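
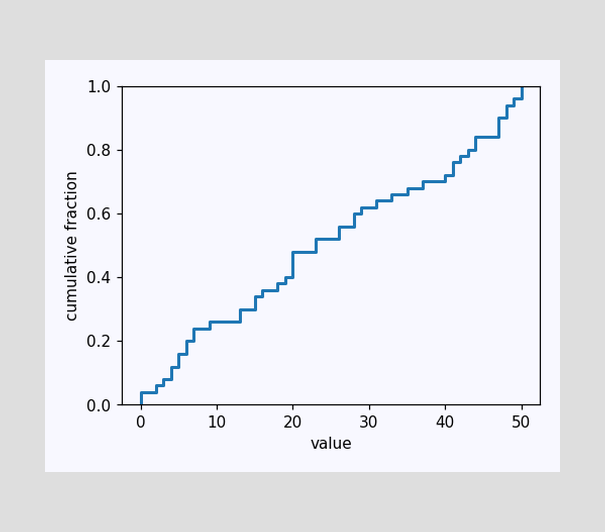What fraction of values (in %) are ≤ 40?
At x=40 the ECDF step is at 72%.

72%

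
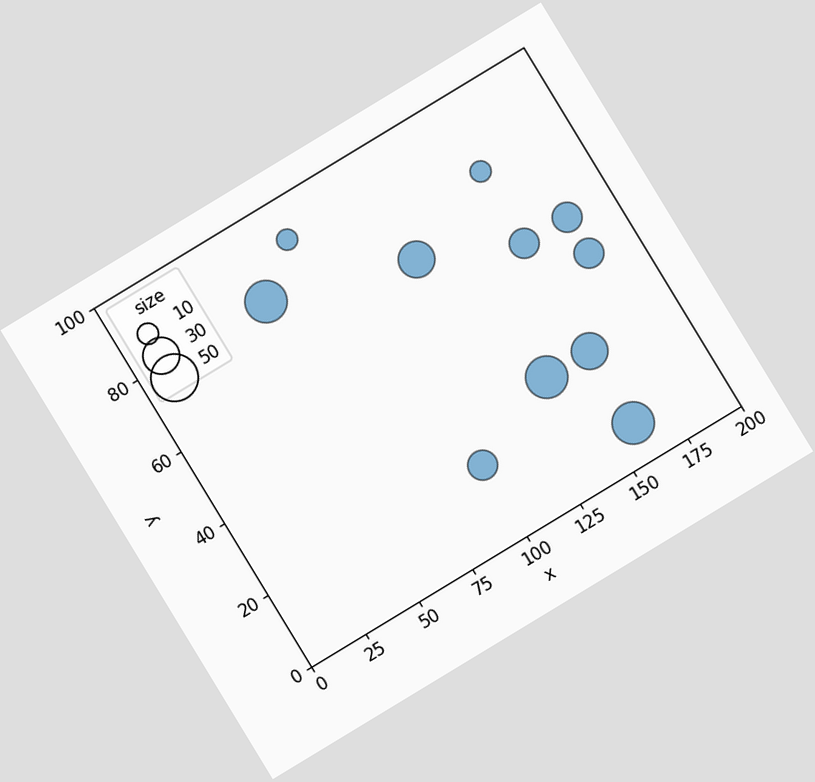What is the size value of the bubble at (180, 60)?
The chart is tilted about 31° counter-clockwise. Matching the bubble at (180, 60) against the size legend gives 20.

20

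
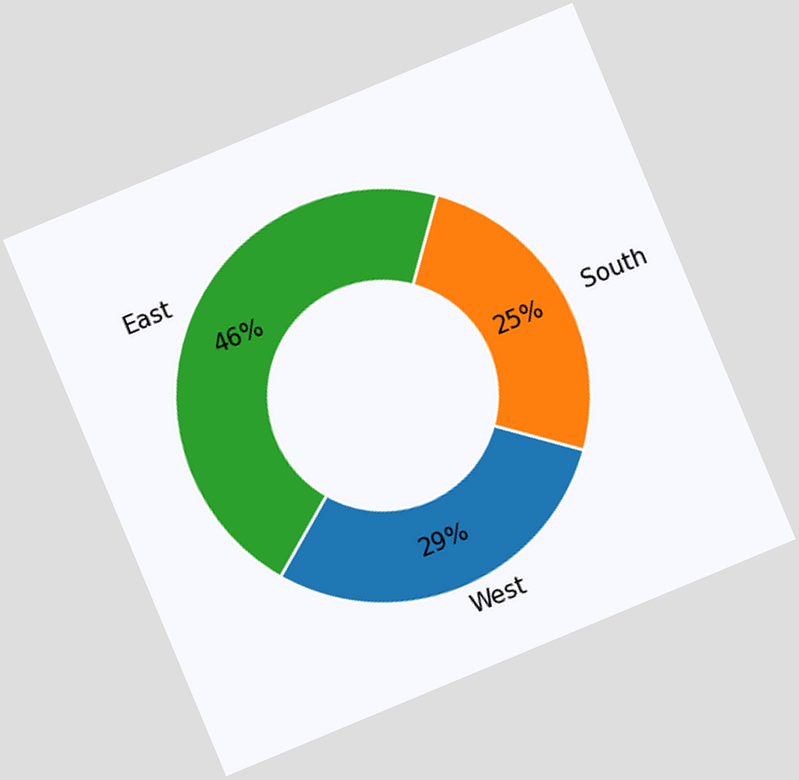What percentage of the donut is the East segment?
46%

The chart is tilted about 23° counter-clockwise. The East segment takes up 46% of the ring.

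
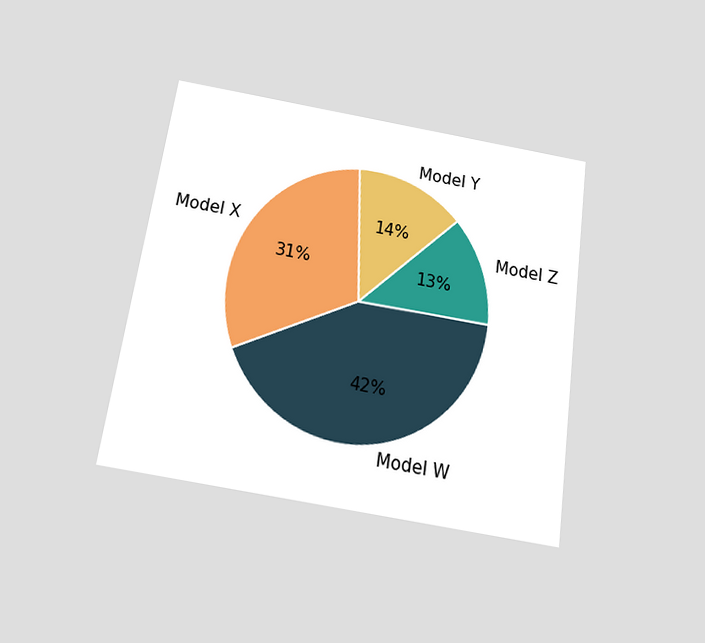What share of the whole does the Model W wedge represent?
The chart is tilted about 8° clockwise and viewed slightly from below. The Model W slice takes up 42% of the pie.

42%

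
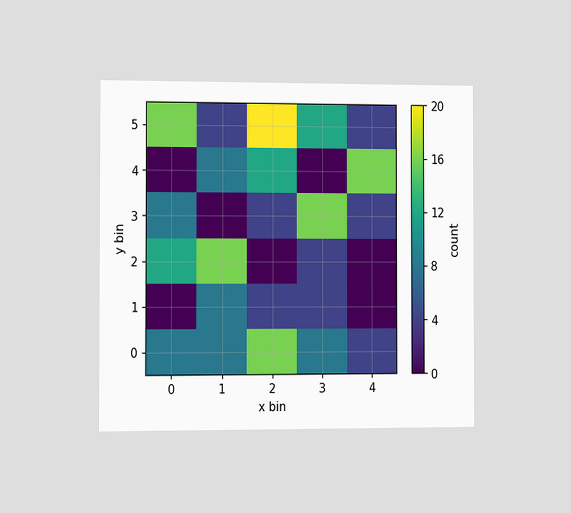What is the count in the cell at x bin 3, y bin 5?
12

The chart is viewed slightly from the left. Matching the cell (3, 5) against the colorbar gives 12.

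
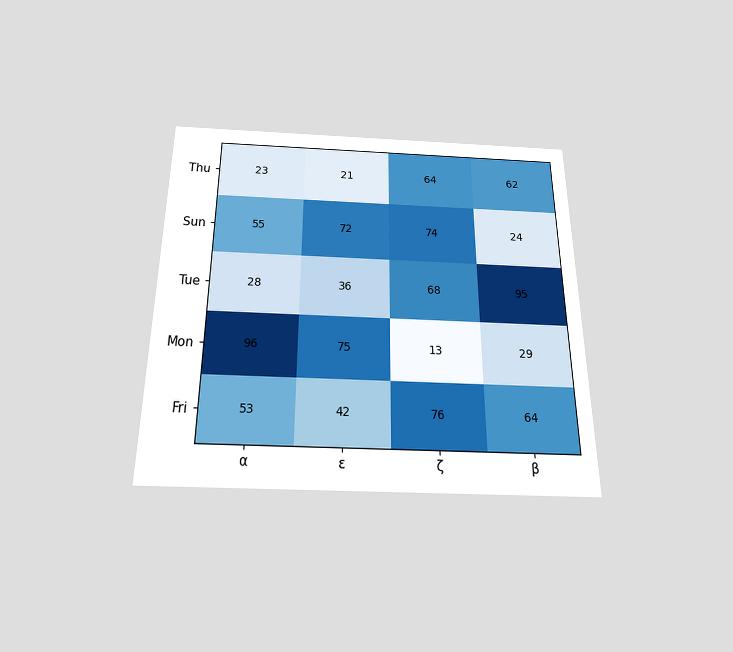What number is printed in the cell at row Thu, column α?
23

The chart is viewed slightly from below. The (Thu, α) cell reads 23.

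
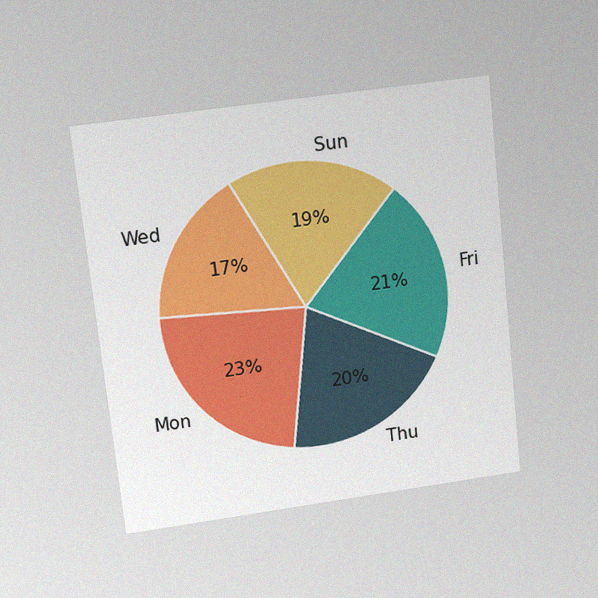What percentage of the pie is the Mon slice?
The chart is tilted about 6° counter-clockwise and viewed slightly from above, with some photo noise. The Mon slice takes up 23% of the pie.

23%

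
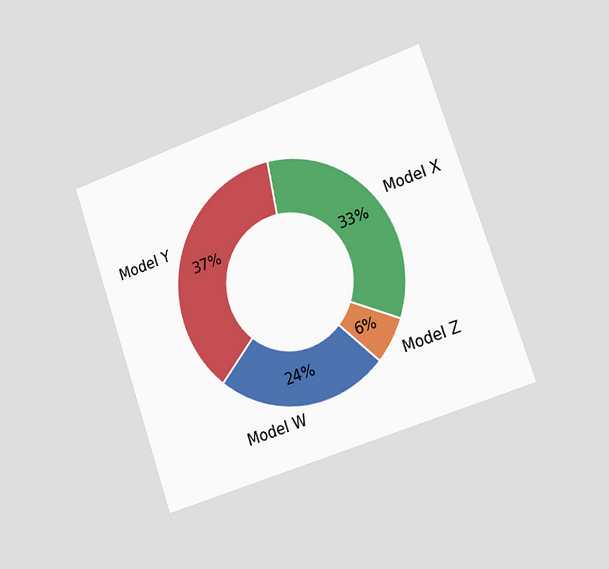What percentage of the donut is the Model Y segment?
37%

The chart is tilted about 19° counter-clockwise and viewed slightly from the right. The Model Y segment takes up 37% of the ring.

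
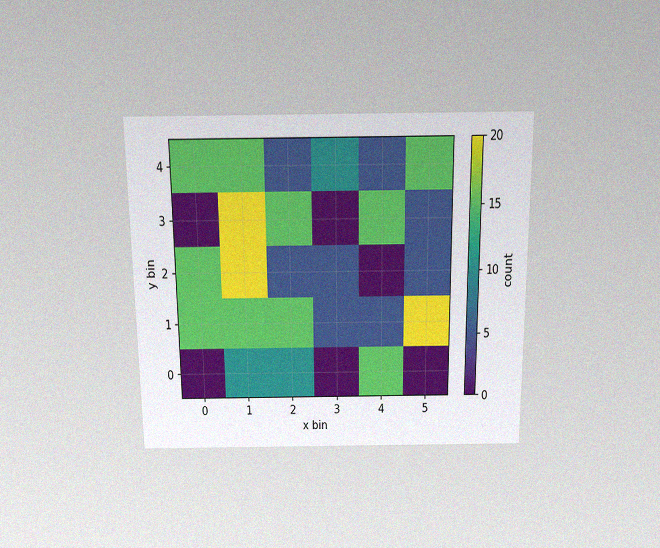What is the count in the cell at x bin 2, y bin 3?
The chart is viewed slightly from above, with some photo noise. Matching the cell (2, 3) against the colorbar gives 15.

15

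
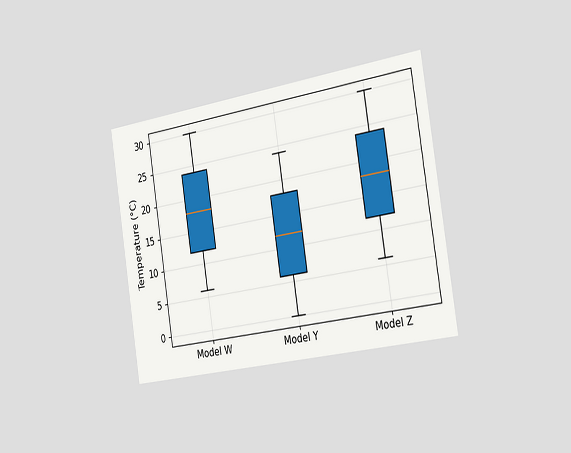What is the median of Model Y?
12°C

The chart is tilted about 9° counter-clockwise and viewed slightly from the right. The median line in the Model Y box sits at 12°C.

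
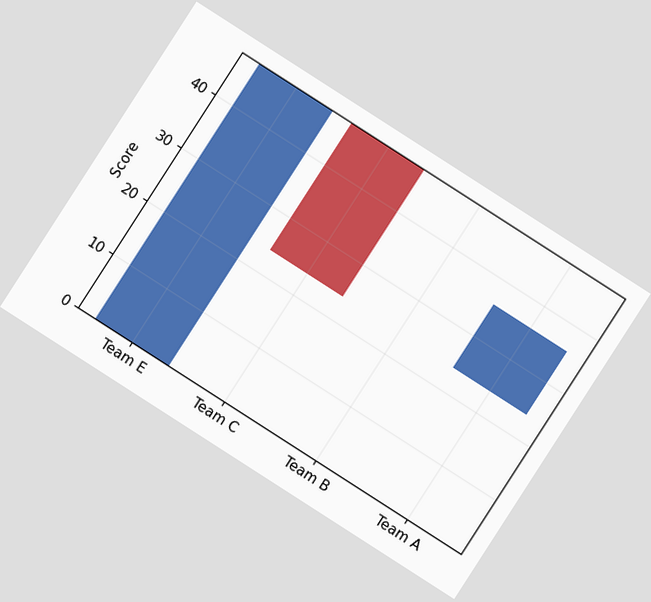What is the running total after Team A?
The chart is tilted about 33° clockwise. After Team A the running total reaches 36.

36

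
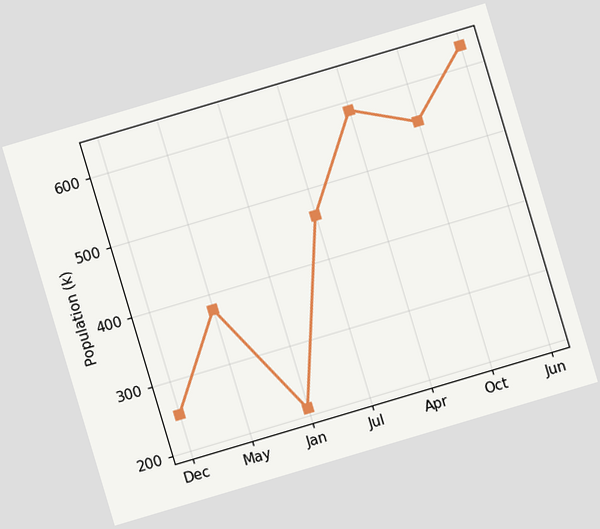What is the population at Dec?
The chart is tilted about 17° counter-clockwise. At Dec, the line is at 252k.

252k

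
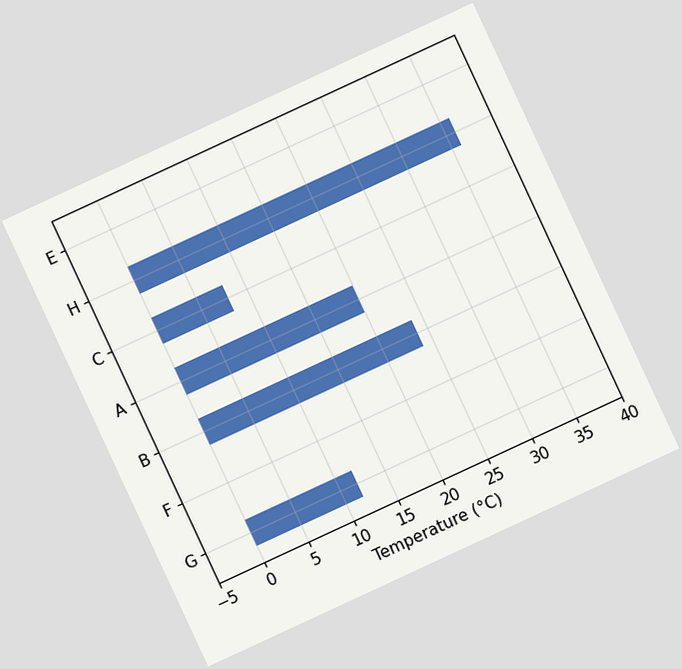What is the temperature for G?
12°C

The chart is tilted about 25° counter-clockwise. Reading along the chart's x-axis, the G bar reaches 12°C.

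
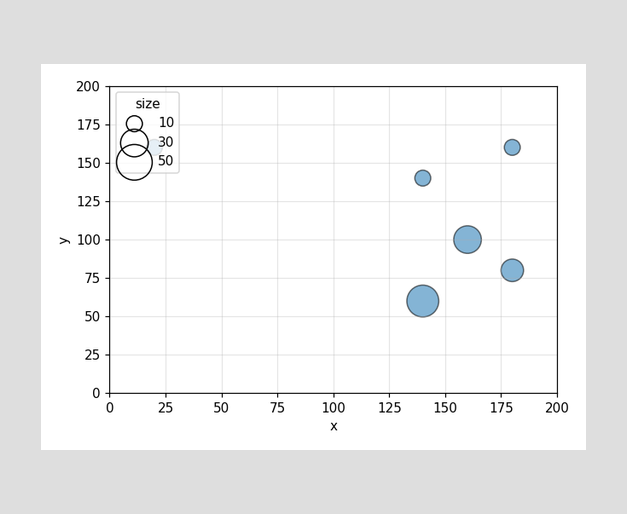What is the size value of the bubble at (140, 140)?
10

Matching the bubble at (140, 140) against the size legend gives 10.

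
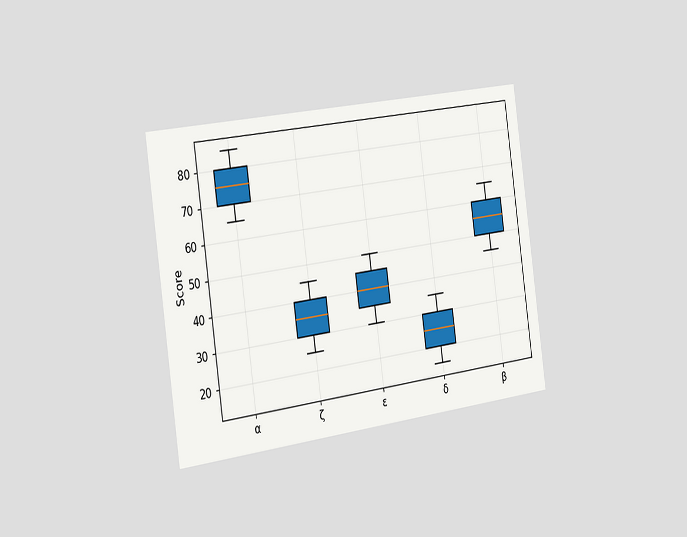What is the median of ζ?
The chart is tilted about 8° counter-clockwise and viewed slightly from the left. The median line in the ζ box sits at 35.

35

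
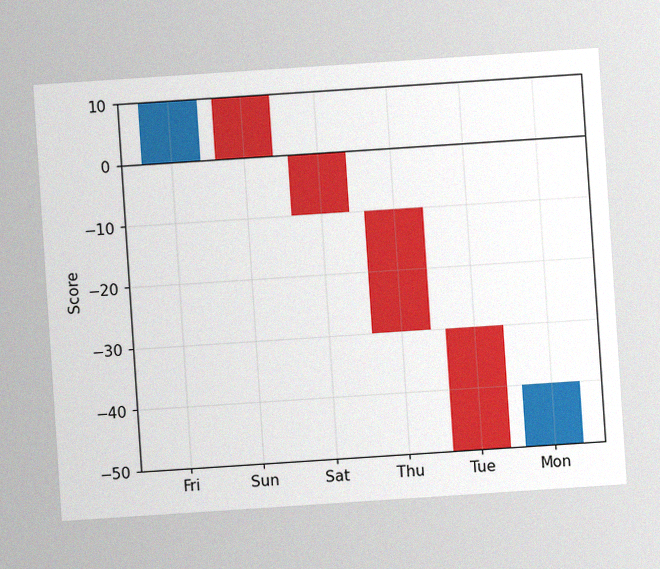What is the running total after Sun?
0

The chart is tilted about 4° counter-clockwise, with some photo noise. After Sun the running total reaches 0.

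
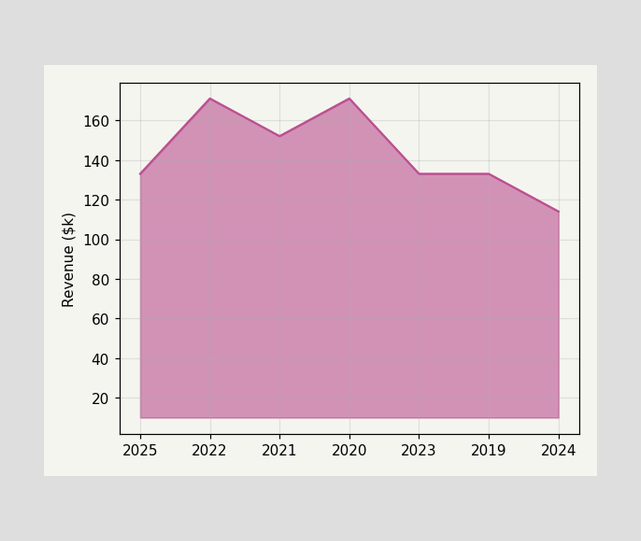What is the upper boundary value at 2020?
At 2020 the upper boundary is at $171k.

$171k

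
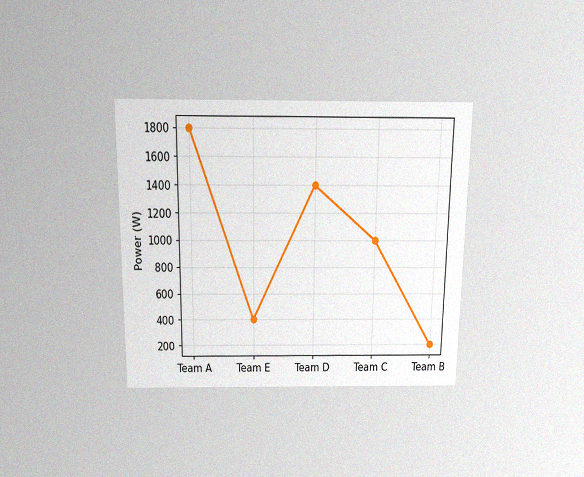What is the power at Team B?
200W

The chart is viewed slightly from above, with some photo noise. At Team B, the line is at 200W.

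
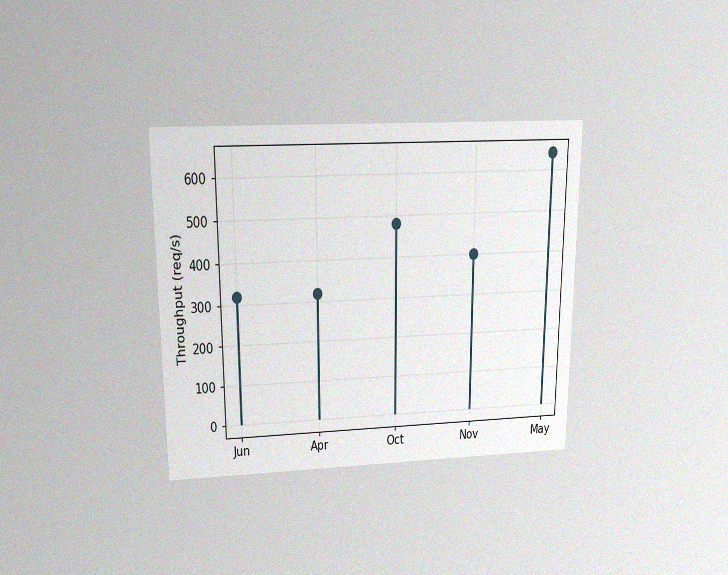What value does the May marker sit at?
640req/s

The chart is viewed slightly from above, with some photo noise. The May marker sits at 640req/s.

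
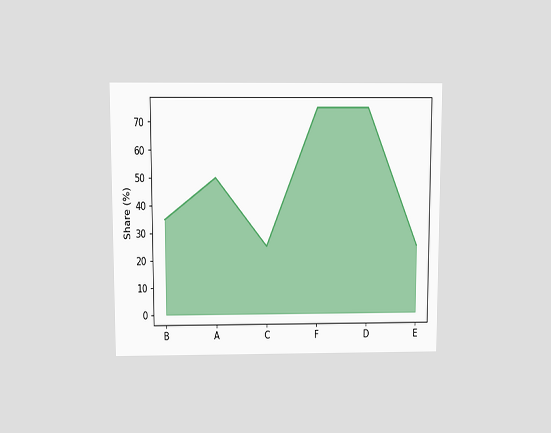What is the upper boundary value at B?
35%

The chart is viewed slightly from above. At B the upper boundary is at 35%.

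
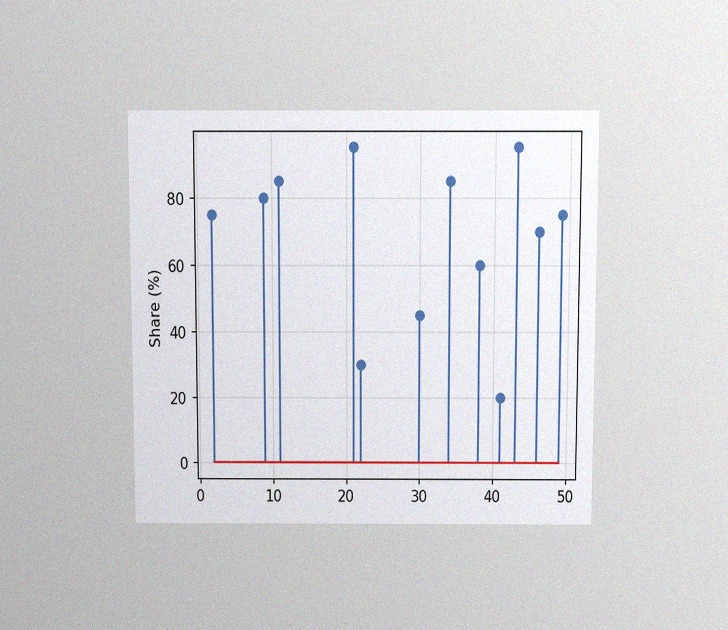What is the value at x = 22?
30%

The chart is viewed slightly from above, with some photo noise. The stem at x=22 reaches 30%.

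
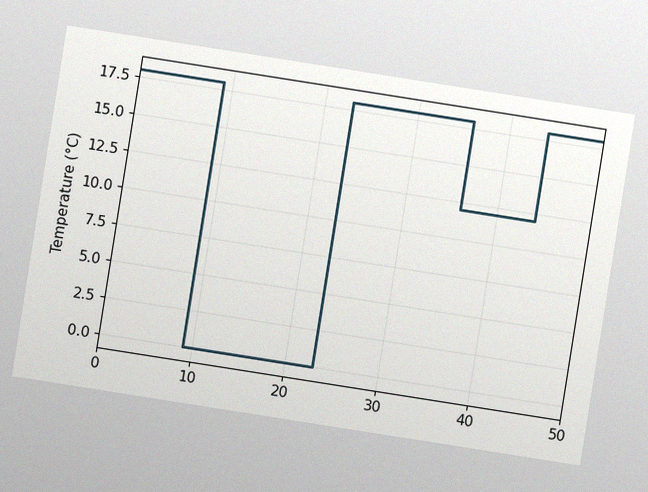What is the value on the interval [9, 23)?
0°C

The chart is tilted about 9° clockwise, with some photo noise. On [9, 23) the step sits at 0°C.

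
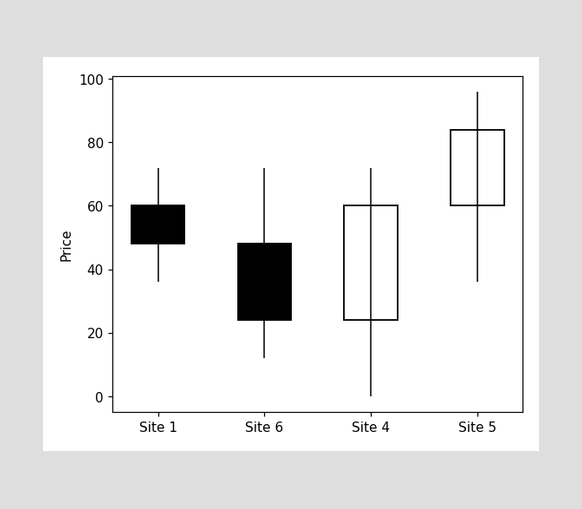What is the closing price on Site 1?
The Site 1 candle closes at 48.

48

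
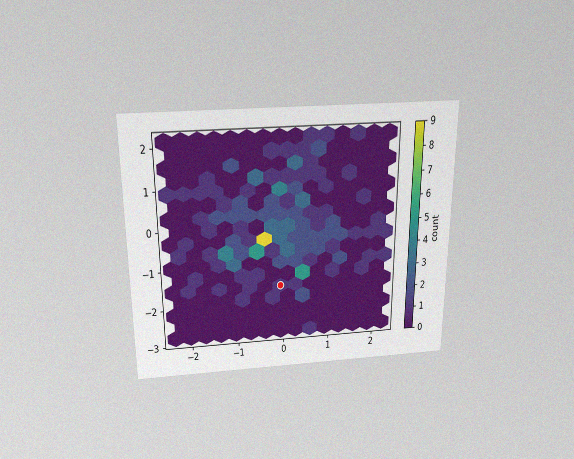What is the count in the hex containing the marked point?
The chart is viewed slightly from above, with some photo noise. The marked hex reads 1 on the colorbar.

1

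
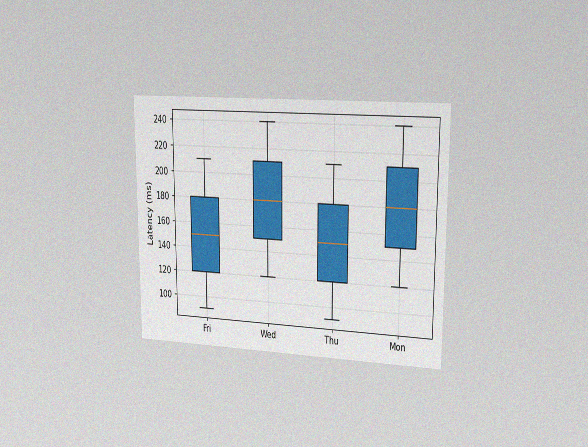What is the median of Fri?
The chart is viewed slightly from the right, with some photo noise. The median line in the Fri box sits at 150ms.

150ms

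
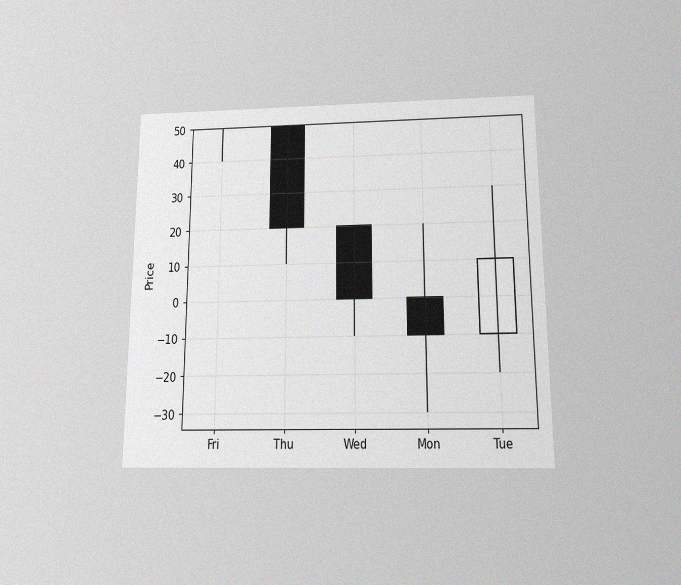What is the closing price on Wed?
0

The chart is viewed slightly from below, with some photo noise. The Wed candle closes at 0.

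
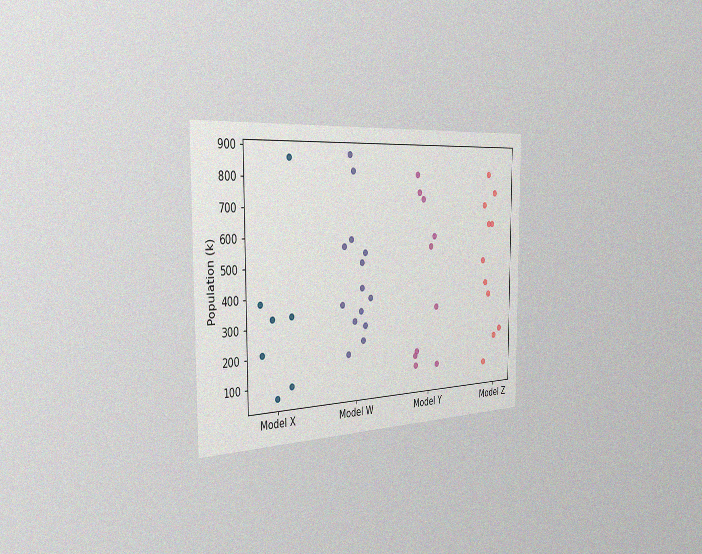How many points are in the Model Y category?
The chart is viewed slightly from the left, with some photo noise. Counting the markers in the Model Y column gives 10.

10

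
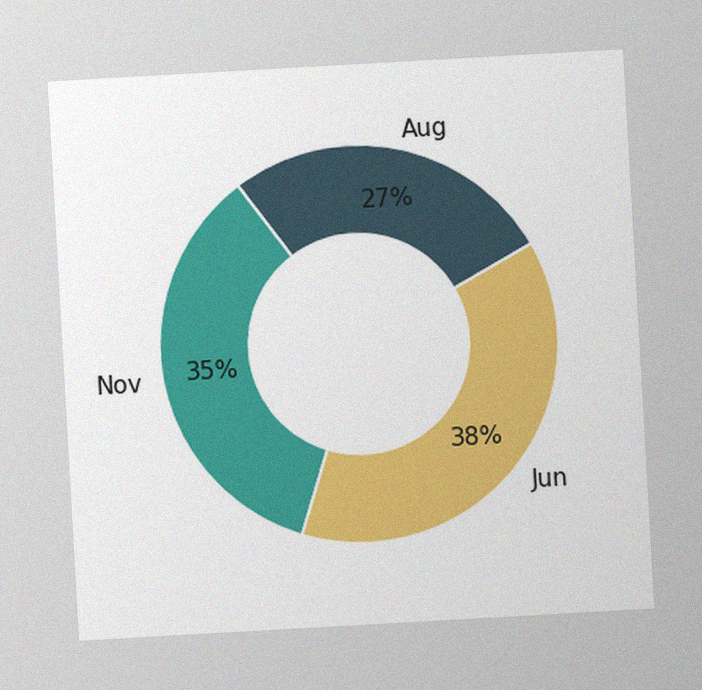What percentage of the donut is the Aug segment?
27%

The chart is tilted about 3° counter-clockwise, with some photo noise. The Aug segment takes up 27% of the ring.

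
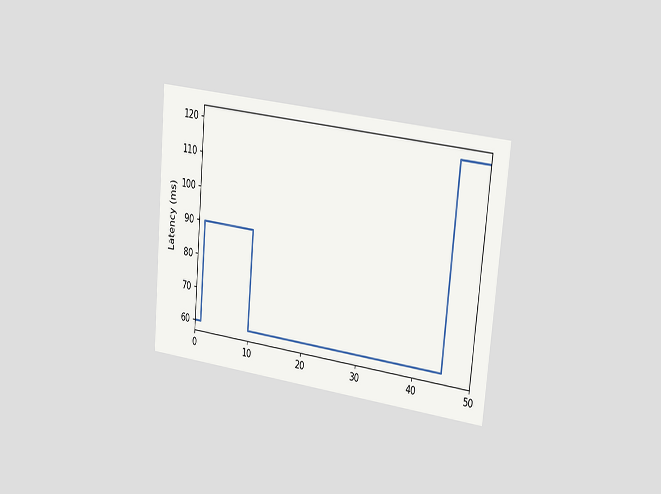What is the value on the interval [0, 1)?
60ms

The chart is tilted about 5° clockwise and viewed slightly from the right. On [0, 1) the step sits at 60ms.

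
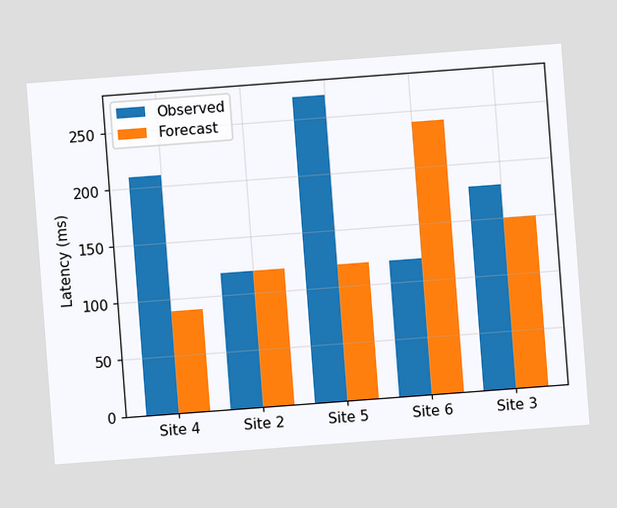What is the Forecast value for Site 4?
The chart is tilted about 4° counter-clockwise. The Forecast bar at Site 4 reaches 90ms on the y-axis.

90ms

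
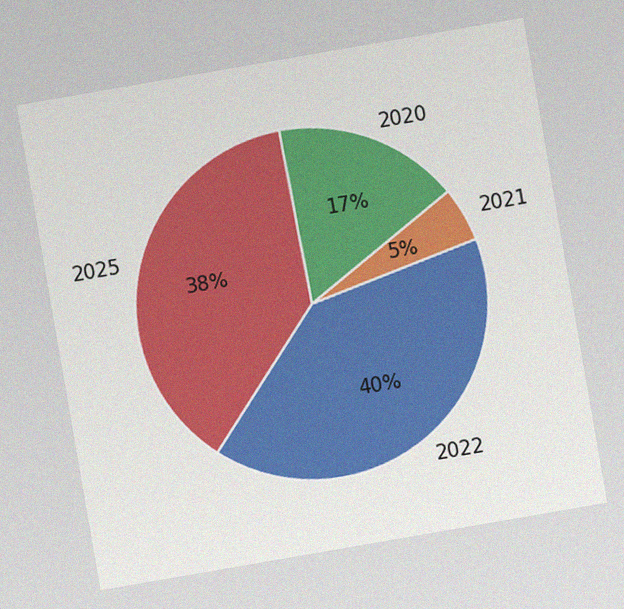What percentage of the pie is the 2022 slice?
The chart is tilted about 10° counter-clockwise, with some photo noise. The 2022 slice takes up 40% of the pie.

40%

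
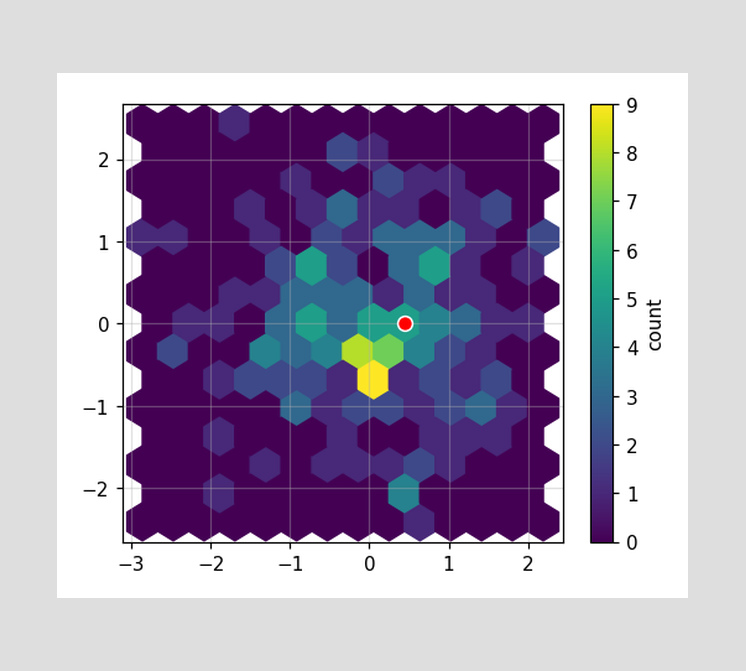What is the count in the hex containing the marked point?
The marked hex reads 5 on the colorbar.

5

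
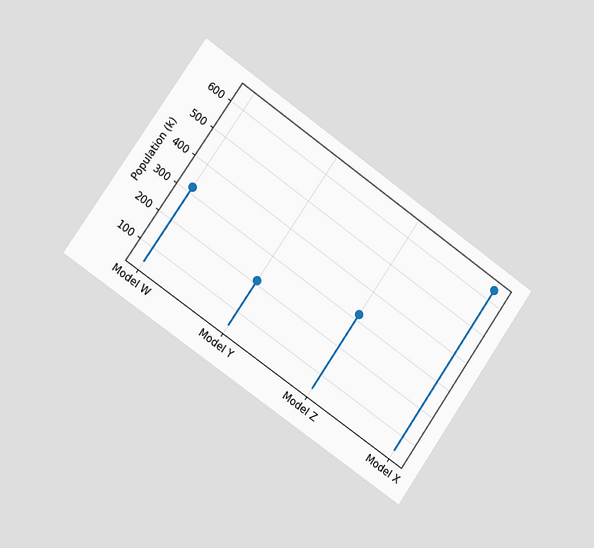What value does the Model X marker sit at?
636k

The chart is tilted about 35° clockwise and viewed slightly from the left. The Model X marker sits at 636k.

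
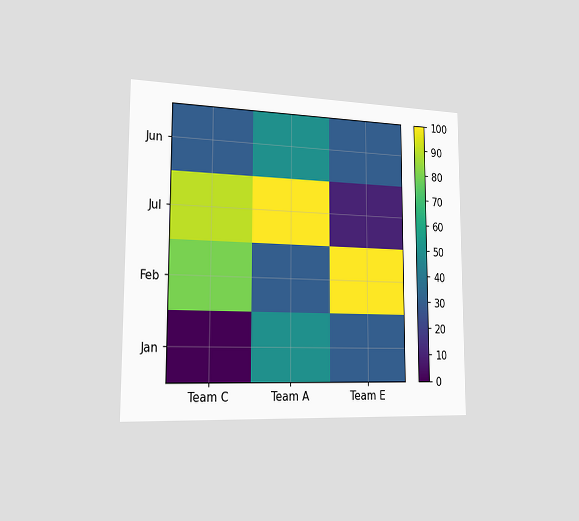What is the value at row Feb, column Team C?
The chart is viewed slightly from the left. Matching cell (Feb, Team C) against the colorbar gives 80.

80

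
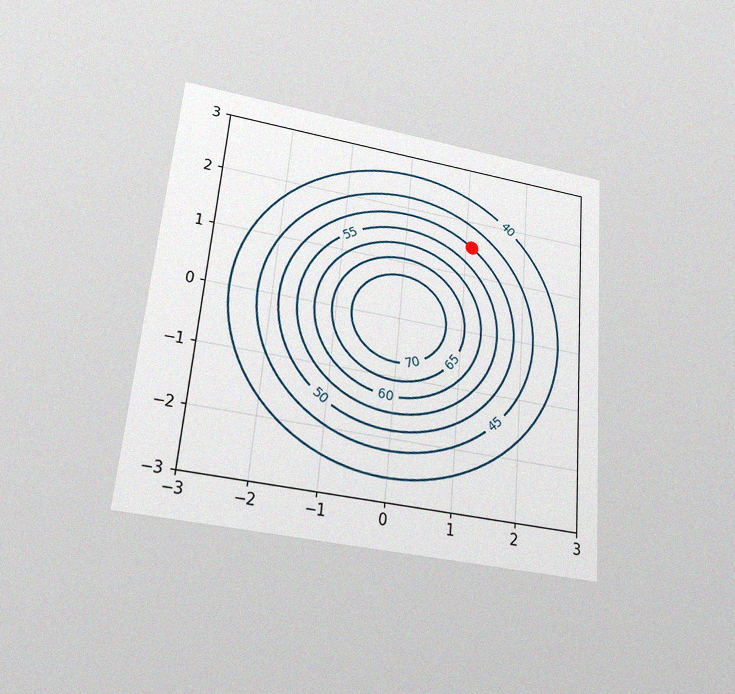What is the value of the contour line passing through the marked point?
50

The chart is tilted about 5° clockwise and viewed slightly from below, with some photo noise. The marked point sits on the contour labelled 50.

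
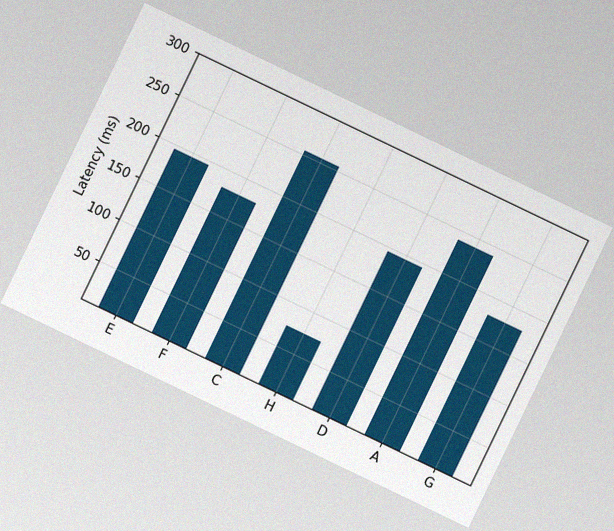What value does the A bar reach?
The chart is tilted about 26° clockwise, with some photo noise. Reading along the chart's y-axis, the A bar reaches 240ms.

240ms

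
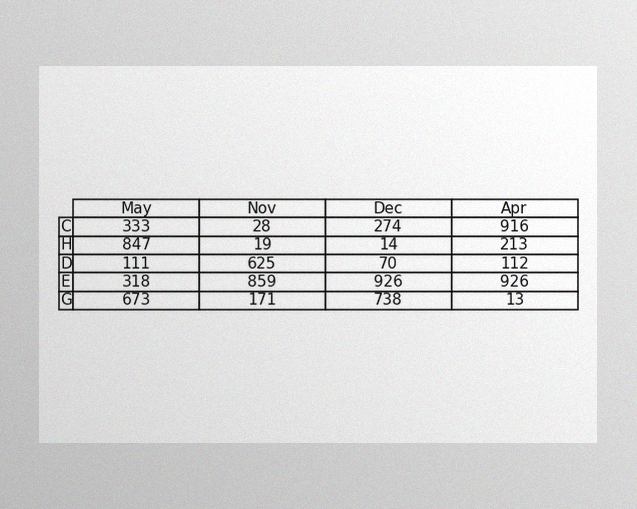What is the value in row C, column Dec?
The image has some photo noise and uneven lighting. The (C, Dec) cell reads 274.

274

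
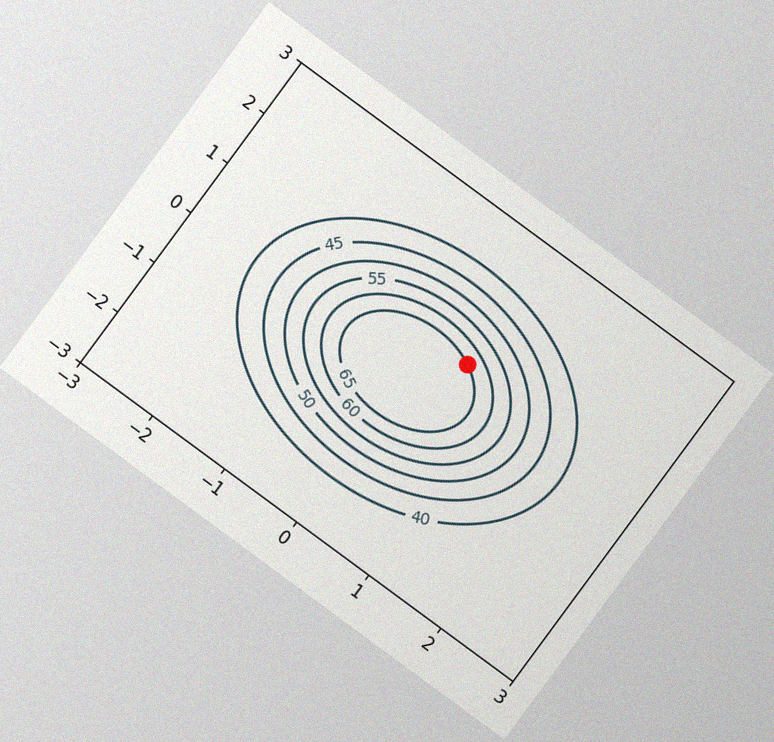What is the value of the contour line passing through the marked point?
65

The chart is tilted about 36° clockwise, with some photo noise. The marked point sits on the contour labelled 65.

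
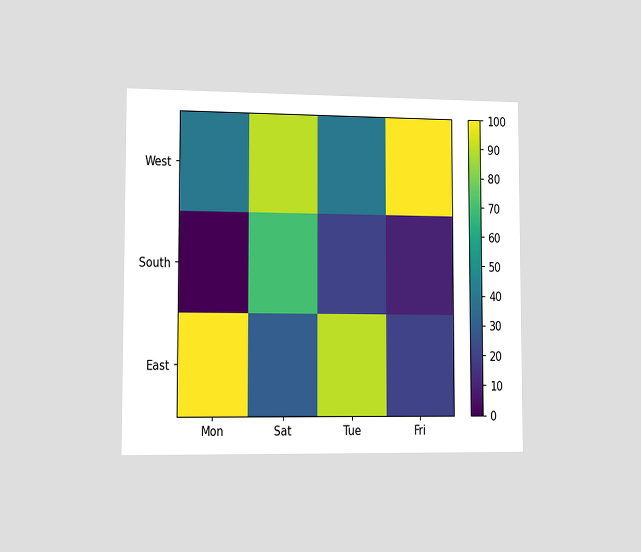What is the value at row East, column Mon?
The chart is viewed slightly from the left. Matching cell (East, Mon) against the colorbar gives 100.

100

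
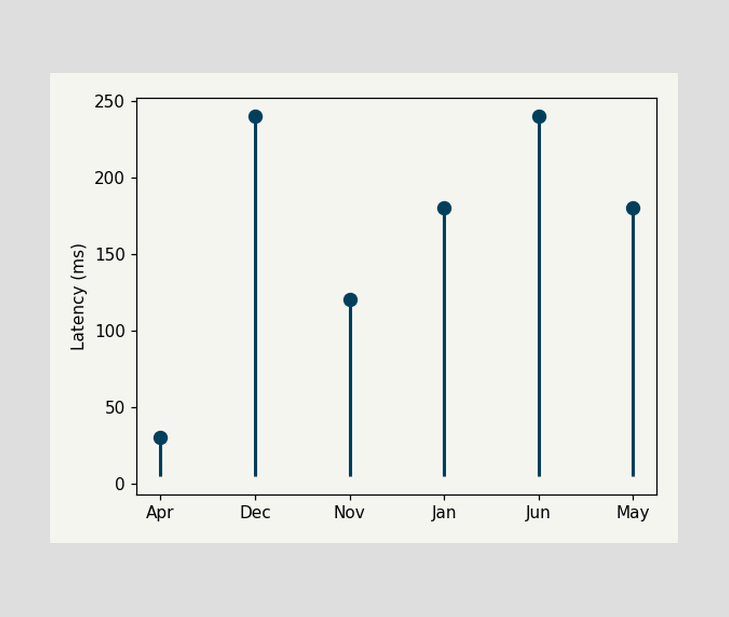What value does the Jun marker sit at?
The Jun marker sits at 240ms.

240ms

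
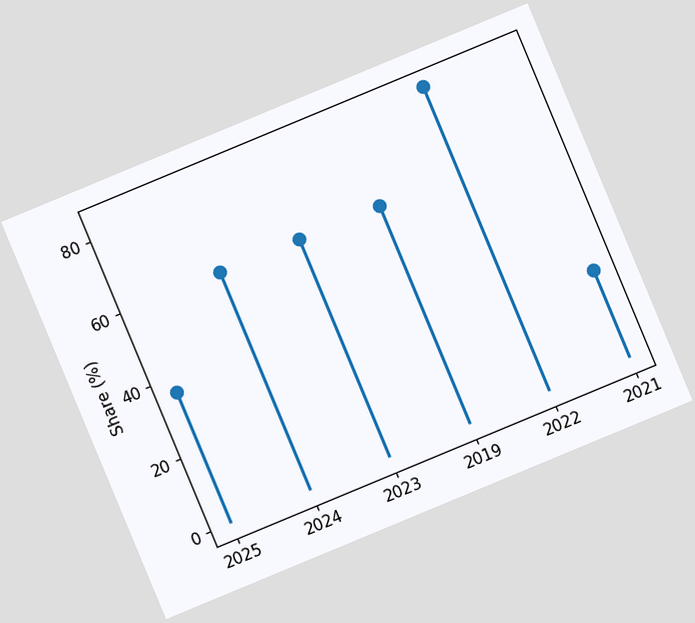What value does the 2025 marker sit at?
36%

The chart is tilted about 23° counter-clockwise. The 2025 marker sits at 36%.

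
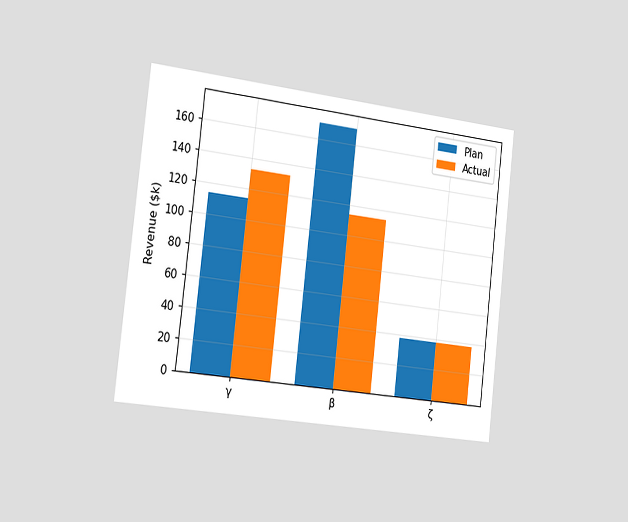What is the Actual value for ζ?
$38k

The chart is tilted about 7° clockwise and viewed slightly from the left. The Actual bar at ζ reaches $38k on the y-axis.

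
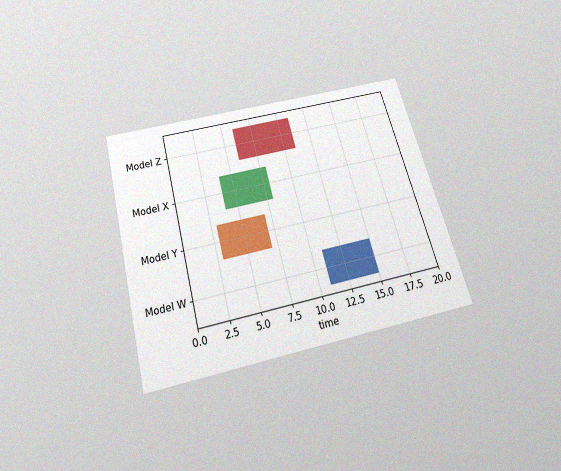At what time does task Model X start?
4

The chart is tilted about 15° counter-clockwise and viewed slightly from below, with some photo noise. The Model X bar begins at t=4.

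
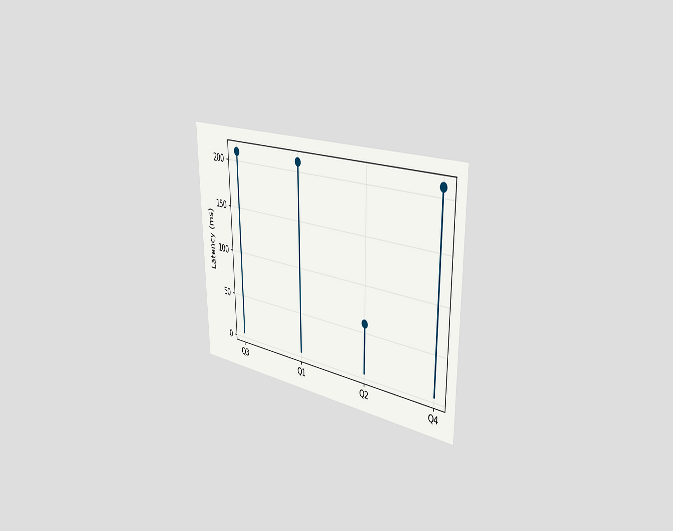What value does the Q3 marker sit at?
The chart is viewed slightly from the right. The Q3 marker sits at 210ms.

210ms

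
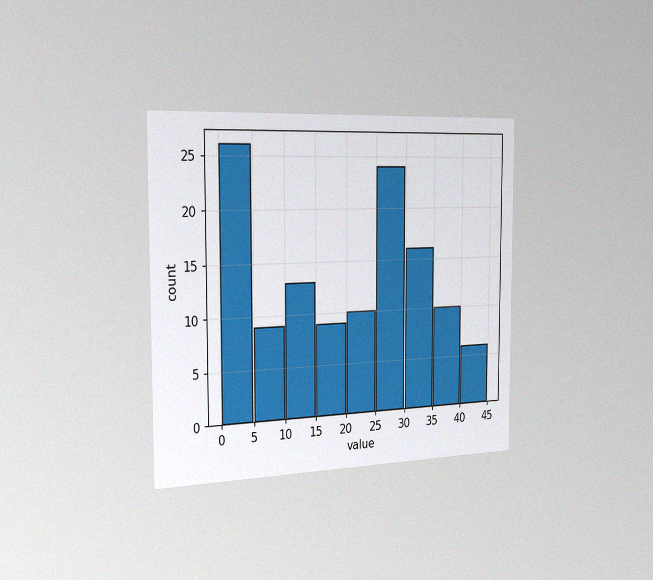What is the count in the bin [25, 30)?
24

The chart is viewed slightly from the left, with some photo noise. The [25, 30) bin has height 24.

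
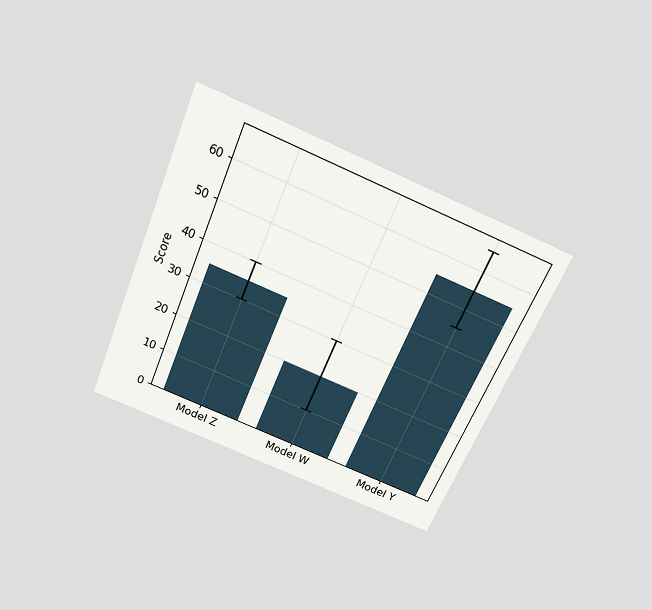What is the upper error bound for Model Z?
40

The chart is tilted about 23° clockwise and viewed slightly from above. The Model Z bar's upper whisker reaches 40.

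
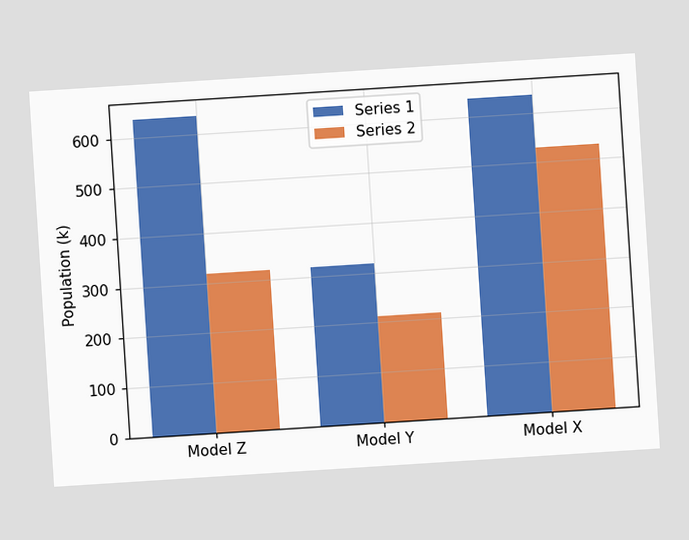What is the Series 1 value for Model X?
The chart is tilted about 4° counter-clockwise. The Series 1 bar at Model X reaches 636k on the y-axis.

636k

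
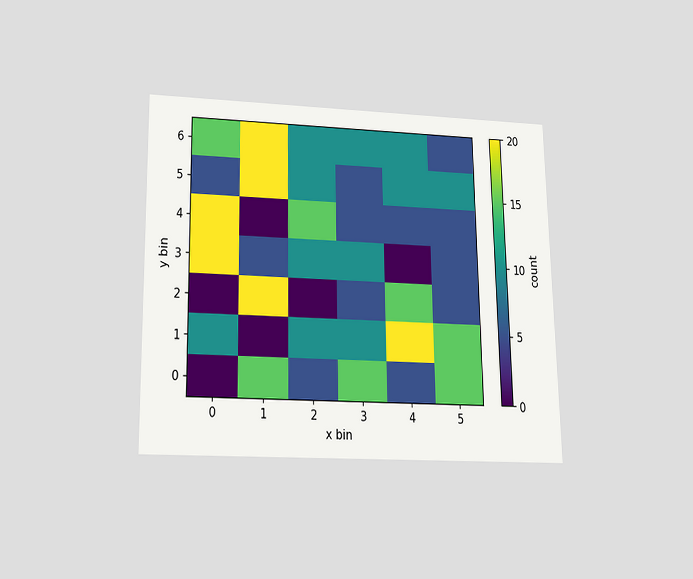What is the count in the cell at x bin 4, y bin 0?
The chart is viewed slightly from below. Matching the cell (4, 0) against the colorbar gives 5.

5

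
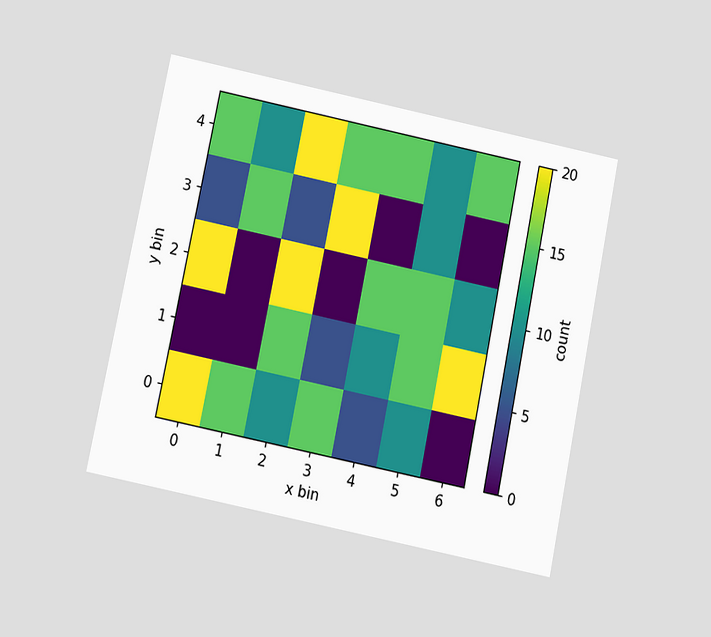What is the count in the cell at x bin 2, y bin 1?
The chart is tilted about 12° clockwise and viewed slightly from below. Matching the cell (2, 1) against the colorbar gives 15.

15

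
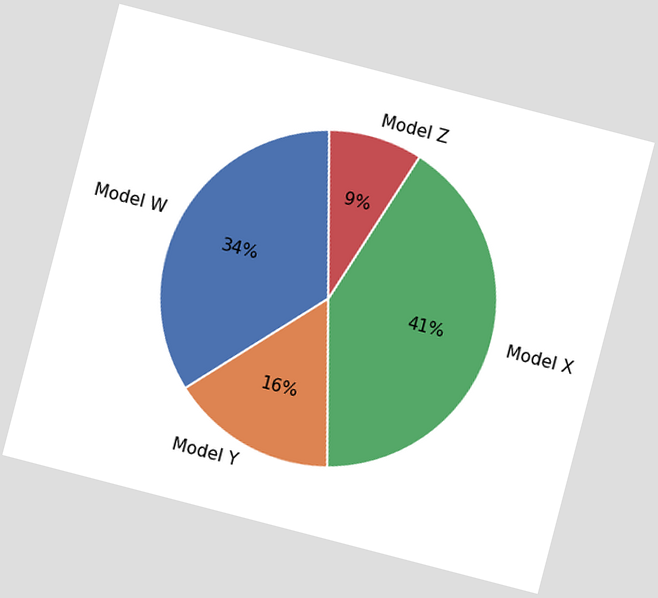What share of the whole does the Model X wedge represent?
41%

The chart is tilted about 15° clockwise. The Model X slice takes up 41% of the pie.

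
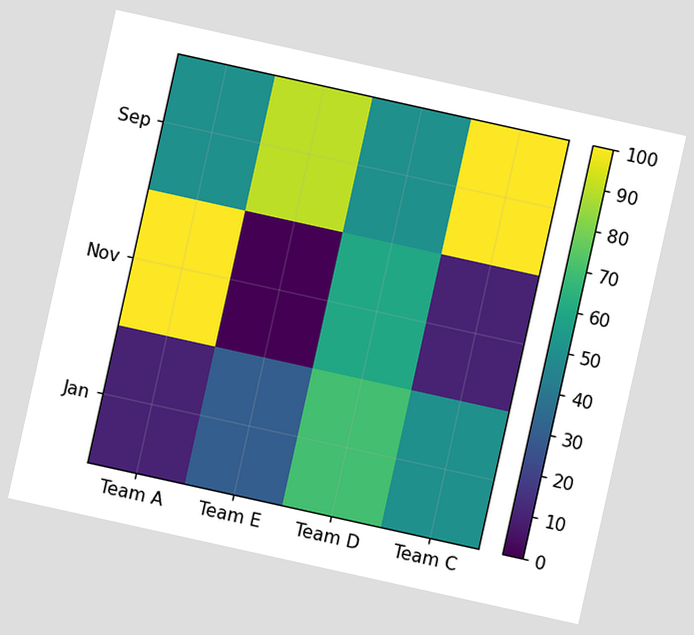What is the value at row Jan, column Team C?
The chart is tilted about 12° clockwise. Matching cell (Jan, Team C) against the colorbar gives 50.

50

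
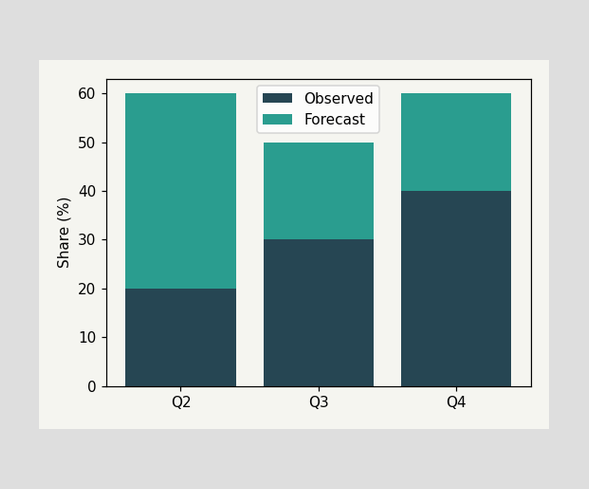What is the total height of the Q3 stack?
50%

The Q3 stack's top reaches 50% on the y-axis.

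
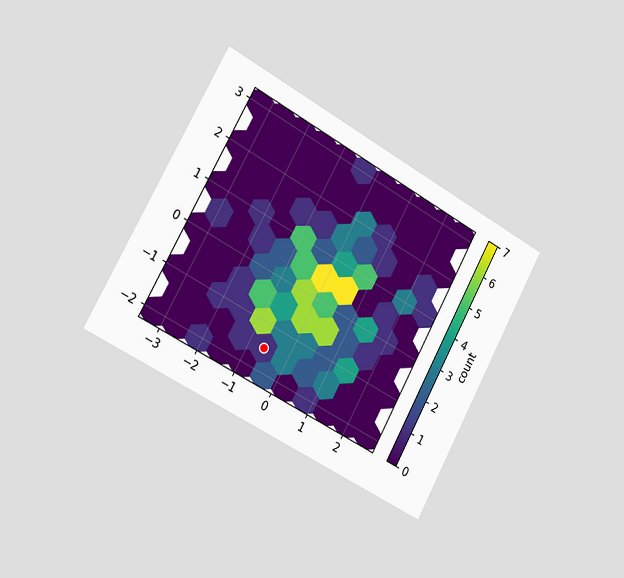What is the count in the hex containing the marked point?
1

The chart is tilted about 29° clockwise and viewed slightly from the left. The marked hex reads 1 on the colorbar.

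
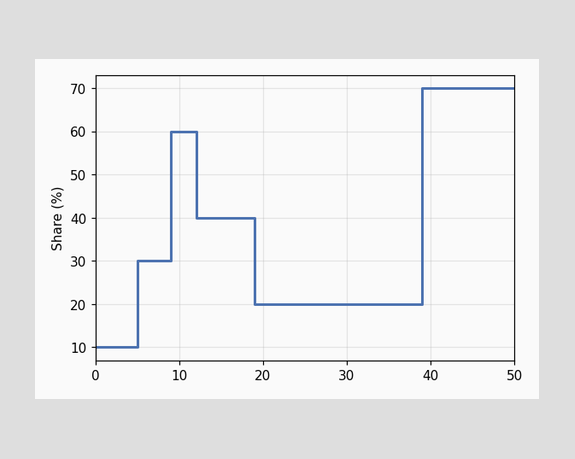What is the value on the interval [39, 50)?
70%

On [39, 50) the step sits at 70%.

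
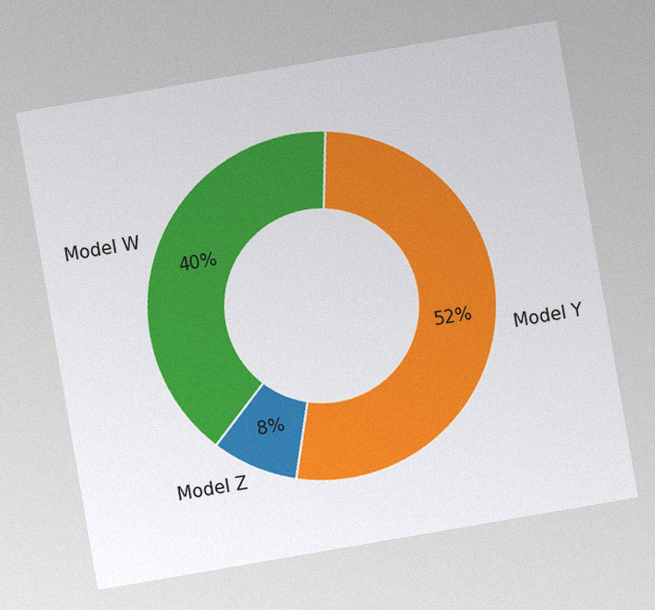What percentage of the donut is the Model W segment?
The chart is tilted about 10° counter-clockwise, with some photo noise. The Model W segment takes up 40% of the ring.

40%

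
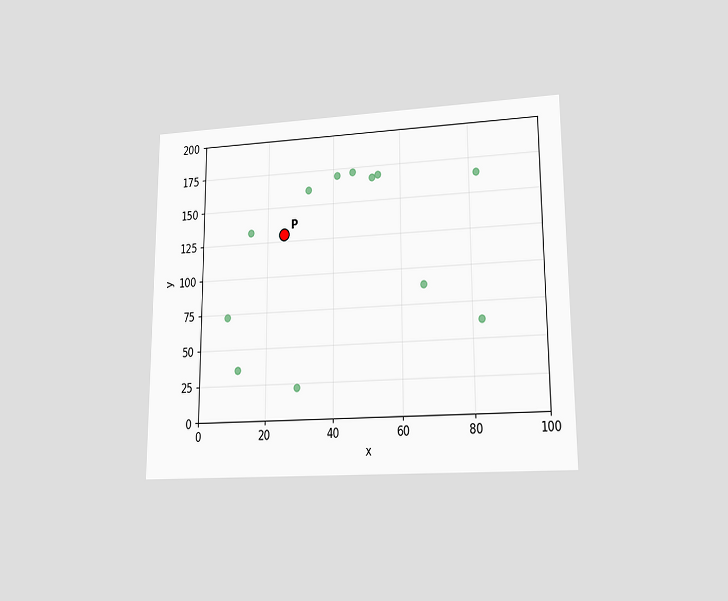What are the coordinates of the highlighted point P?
(25, 130)

The chart is viewed at a slight angle. Following the gridlines from P to each axis, P sits at (25, 130).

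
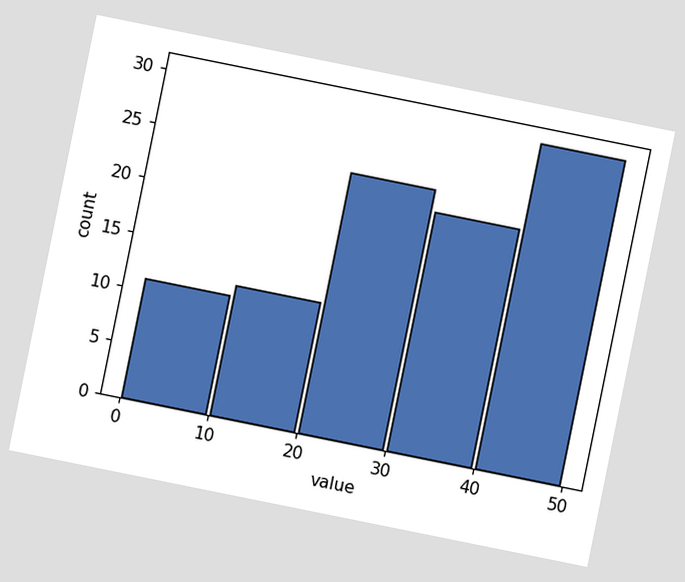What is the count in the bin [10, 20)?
The chart is tilted about 11° clockwise. The [10, 20) bin has height 12.

12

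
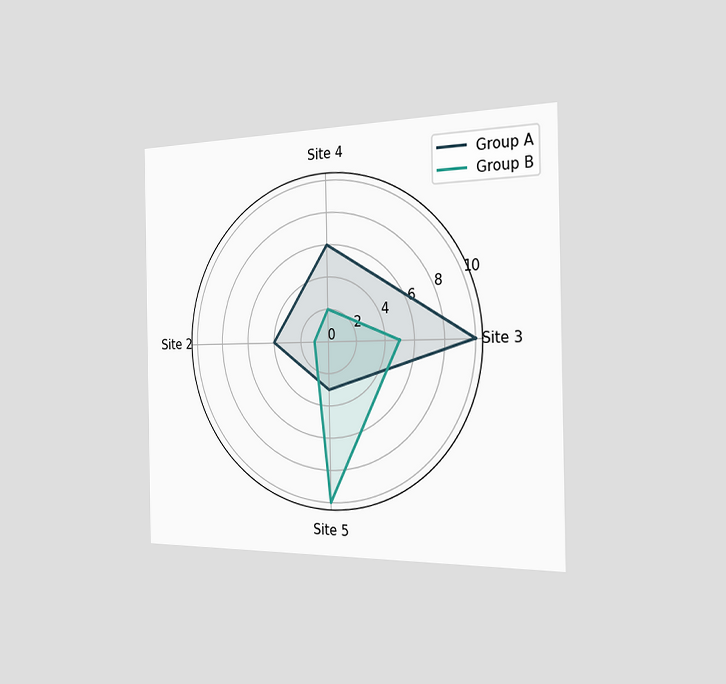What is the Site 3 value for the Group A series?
10

The chart is viewed slightly from the right. On the Site 3 axis, Group A reaches 10.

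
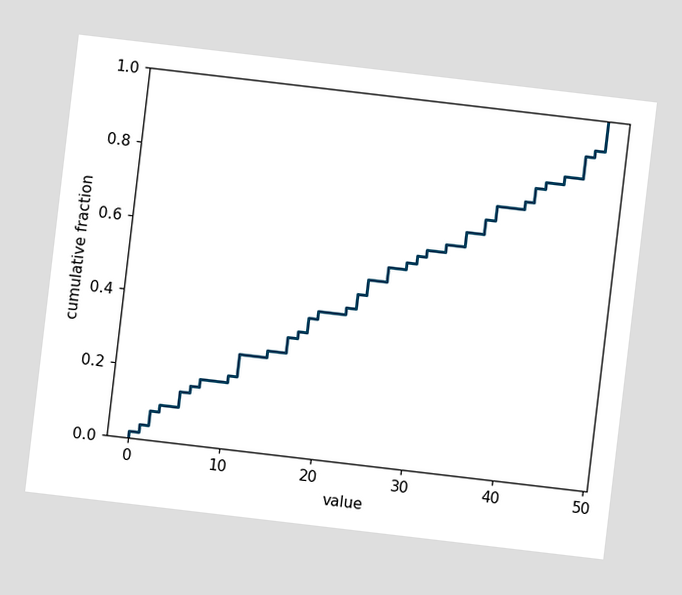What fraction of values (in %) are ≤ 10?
20%

The chart is tilted about 7° clockwise. At x=10 the ECDF step is at 20%.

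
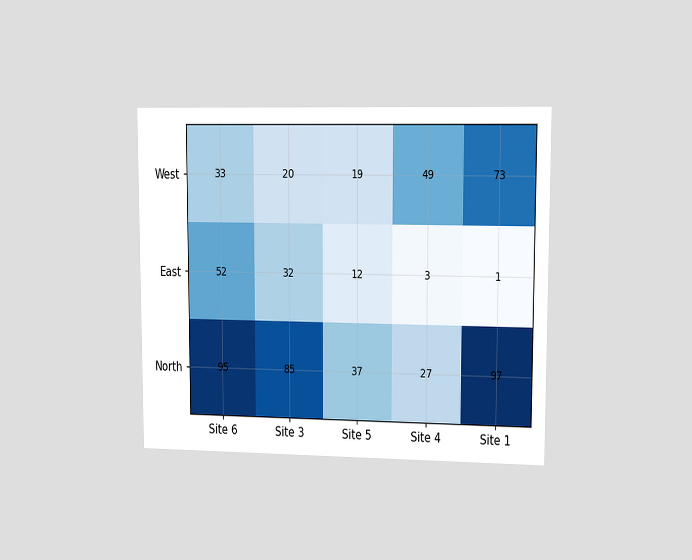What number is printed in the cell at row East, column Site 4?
3

The chart is viewed slightly from the right. The (East, Site 4) cell reads 3.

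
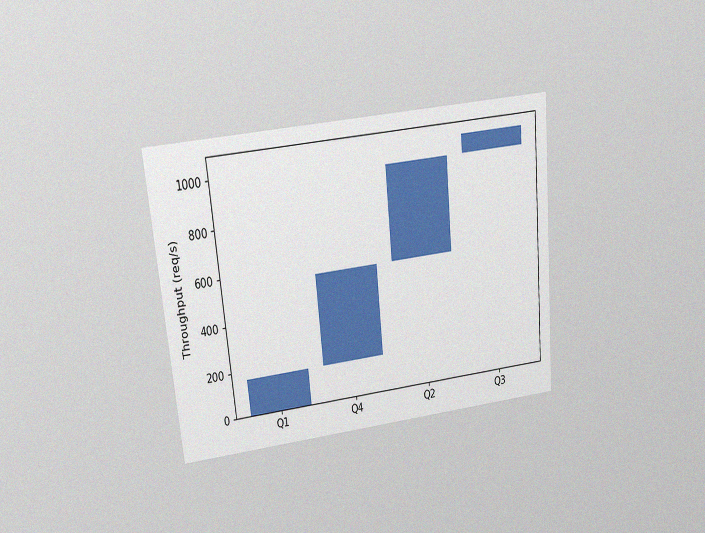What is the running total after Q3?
1040req/s

The chart is tilted about 6° counter-clockwise and viewed at a slight angle, with some photo noise. After Q3 the running total reaches 1040req/s.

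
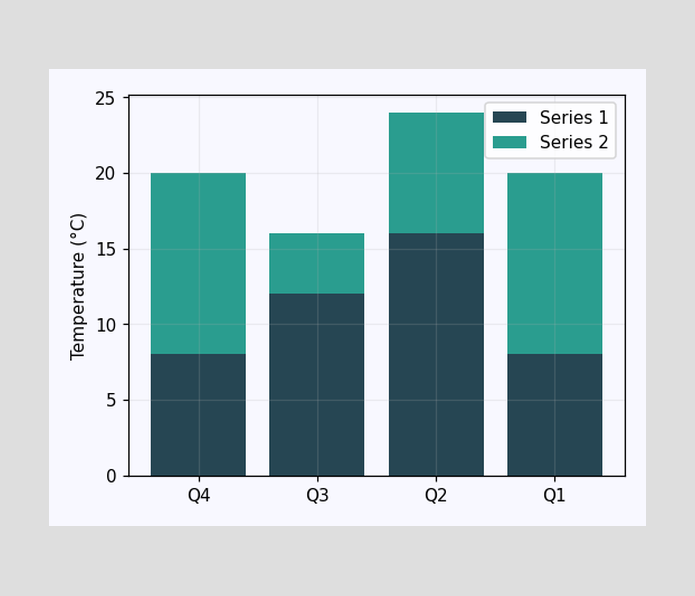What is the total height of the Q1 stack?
The Q1 stack's top reaches 20°C on the y-axis.

20°C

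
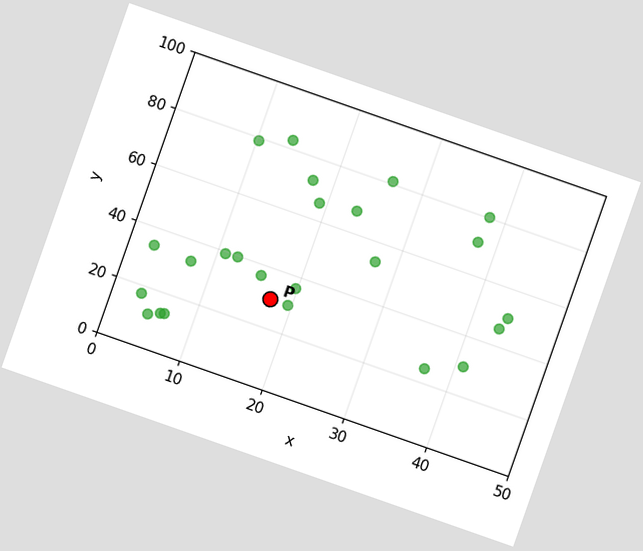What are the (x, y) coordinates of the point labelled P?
(17.5, 30)

The chart is tilted about 19° clockwise. Following the gridlines from P to each axis, P sits at (17.5, 30).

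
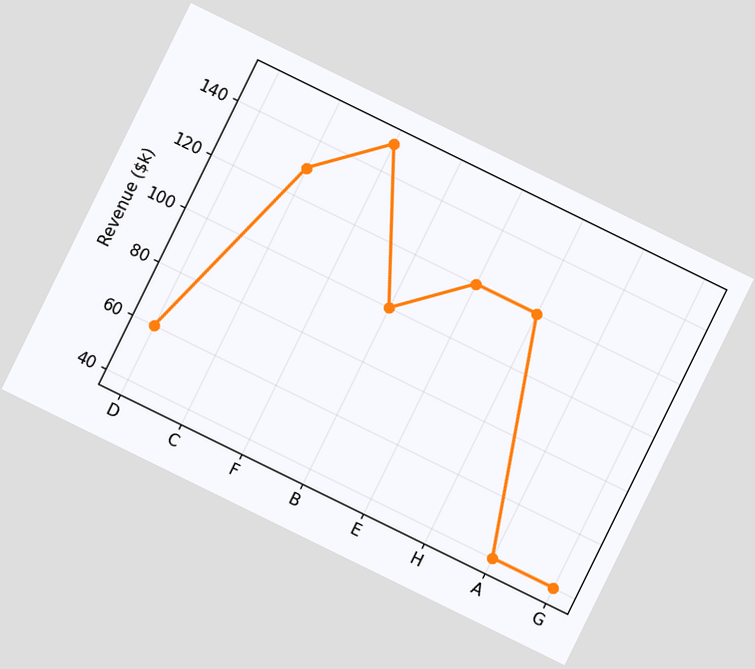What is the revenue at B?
$100k

The chart is tilted about 26° clockwise. At B, the line is at $100k.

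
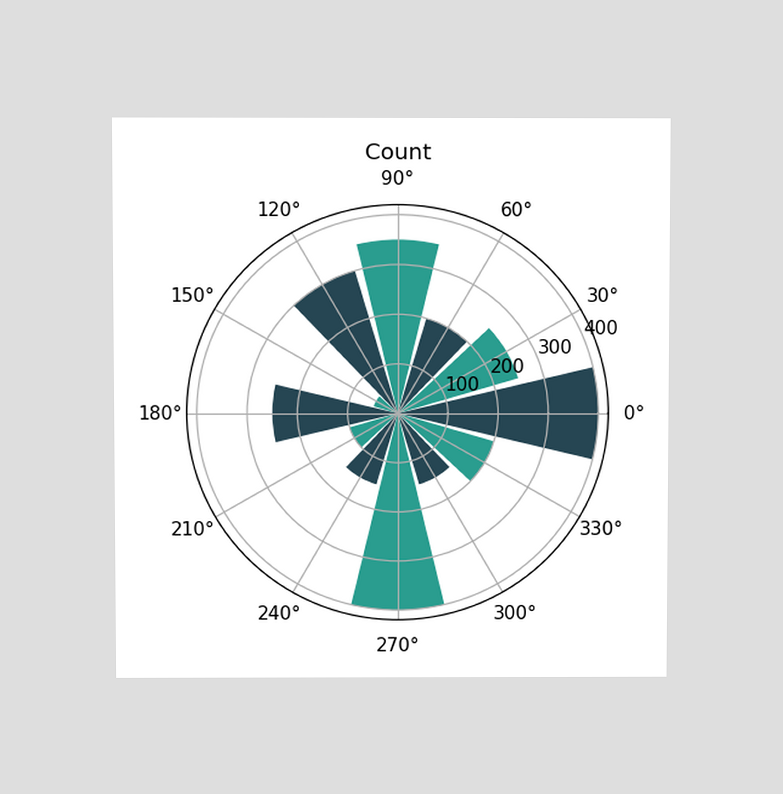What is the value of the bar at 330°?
The chart is viewed at a slight angle. The bar at 330° reaches 200 on the radial axis.

200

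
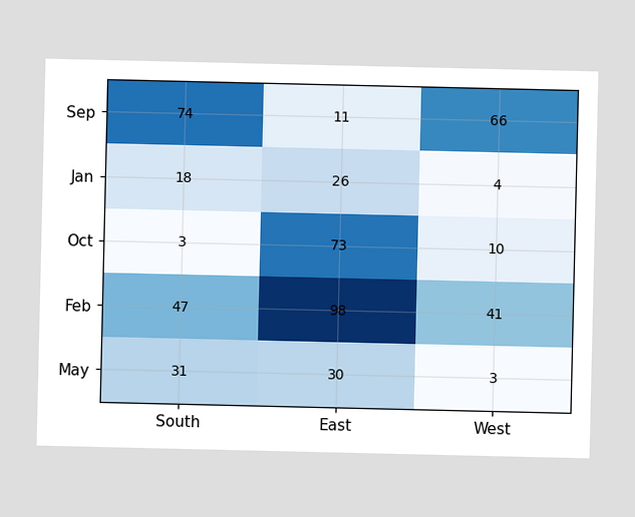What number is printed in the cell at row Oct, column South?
The (Oct, South) cell reads 3.

3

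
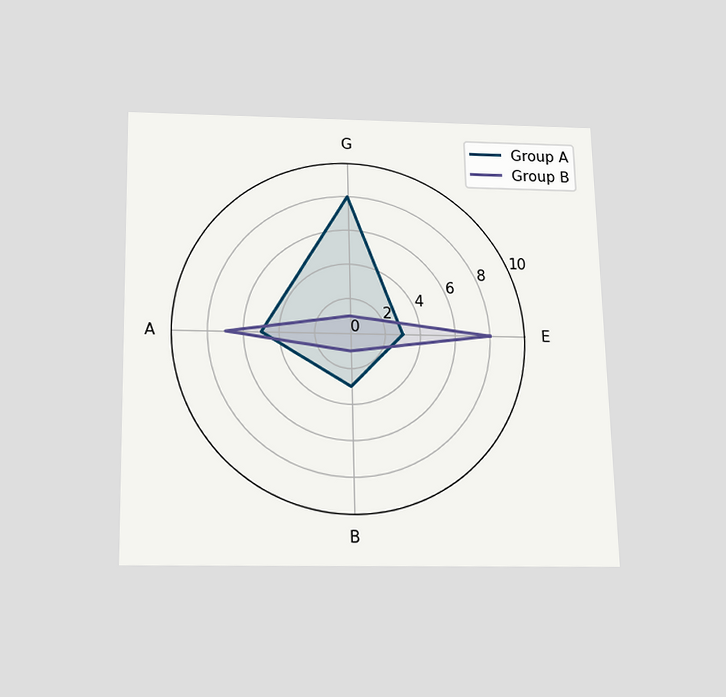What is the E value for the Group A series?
3

The chart is viewed slightly from below. On the E axis, Group A reaches 3.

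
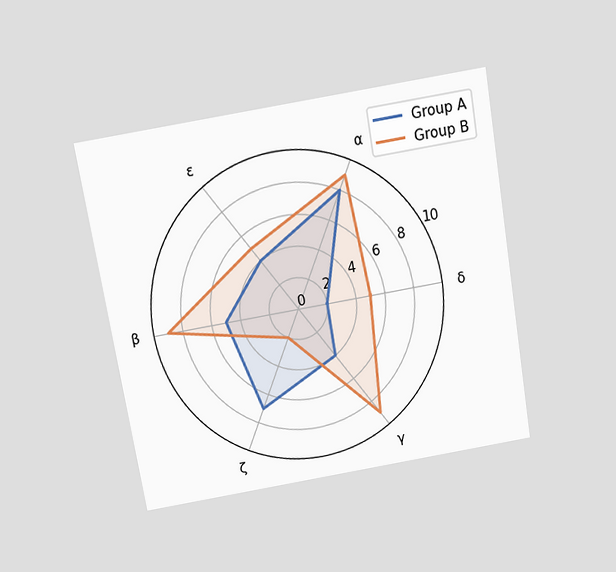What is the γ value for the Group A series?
4

The chart is tilted about 10° counter-clockwise and viewed slightly from above. On the γ axis, Group A reaches 4.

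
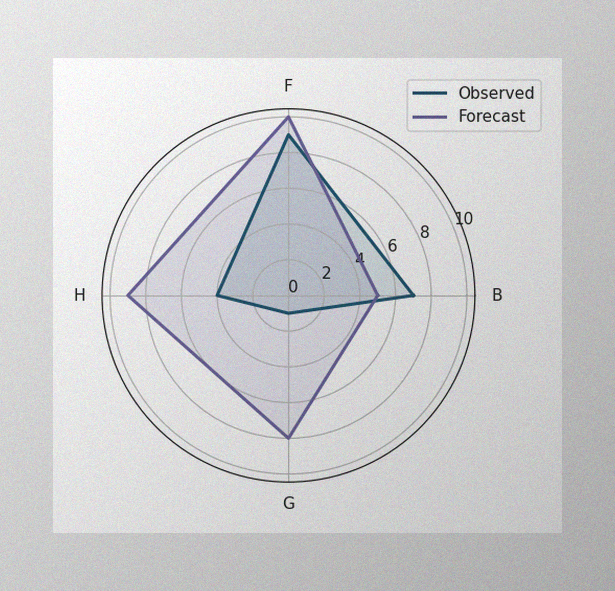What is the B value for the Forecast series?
The image has some photo noise and uneven lighting. On the B axis, Forecast reaches 5.

5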